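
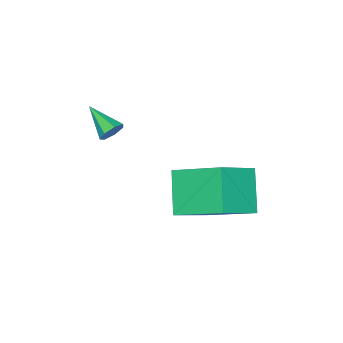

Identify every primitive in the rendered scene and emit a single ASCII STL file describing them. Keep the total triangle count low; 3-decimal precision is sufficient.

solid 
facet normal 0.217 0.888 -0.405
outer loop
vertex 2.174 -1.926 1.042
vertex 2.038 -1.695 1.476
vertex 2.497 -1.869 1.34
endloop
endfacet
facet normal 0.547 -0.701 -0.458
outer loop
vertex 2.174 -1.926 1.042
vertex 2.497 -1.869 1.34
vertex 1.742 -2.905 2.024
endloop
endfacet
facet normal 0.218 0.889 -0.403
outer loop
vertex 2.497 -1.869 1.34
vertex 2.038 -1.695 1.476
vertex 2.474 -1.682 1.74
endloop
endfacet
facet normal 0.854 -0.451 0.260
outer loop
vertex 2.497 -1.869 1.34
vertex 2.474 -1.682 1.74
vertex 1.742 -2.905 2.024
endloop
endfacet
facet normal 0.217 0.890 -0.402
outer loop
vertex 2.474 -1.682 1.74
vertex 2.038 -1.695 1.476
vertex 2.122 -1.505 1.942
endloop
endfacet
facet normal 0.468 -0.075 0.881
outer loop
vertex 2.474 -1.682 1.74
vertex 2.122 -1.505 1.942
vertex 1.742 -2.905 2.024
endloop
endfacet
facet normal 0.217 0.890 -0.402
outer loop
vertex 2.122 -1.505 1.942
vertex 2.038 -1.695 1.476
vertex 1.706 -1.471 1.793
endloop
endfacet
facet normal -0.323 0.143 0.935
outer loop
vertex 2.122 -1.505 1.942
vertex 1.706 -1.471 1.793
vertex 1.742 -2.905 2.024
endloop
endfacet
facet normal 0.216 0.890 -0.402
outer loop
vertex 1.706 -1.471 1.793
vertex 2.038 -1.695 1.476
vertex 1.54 -1.606 1.405
endloop
endfacet
facet normal -0.923 0.038 0.382
outer loop
vertex 1.706 -1.471 1.793
vertex 1.54 -1.606 1.405
vertex 1.742 -2.905 2.024
endloop
endfacet
facet normal 0.216 0.889 -0.403
outer loop
vertex 1.54 -1.606 1.405
vertex 2.038 -1.695 1.476
vertex 1.749 -1.808 1.071
endloop
endfacet
facet normal -0.879 -0.310 -0.363
outer loop
vertex 1.54 -1.606 1.405
vertex 1.749 -1.808 1.071
vertex 1.742 -2.905 2.024
endloop
endfacet
facet normal 0.219 0.888 -0.404
outer loop
vertex 1.749 -1.808 1.071
vertex 2.038 -1.695 1.476
vertex 2.174 -1.926 1.042
endloop
endfacet
facet normal -0.227 -0.638 -0.736
outer loop
vertex 1.749 -1.808 1.071
vertex 2.174 -1.926 1.042
vertex 1.742 -2.905 2.024
endloop
endfacet
facet normal -0.583 -0.462 0.668
outer loop
vertex 0.362 1.678 0.115
vertex -1.162 2.055 -0.954
vertex 0.641 -0.216 -0.95
endloop
endfacet
facet normal 0.802 -0.198 0.563
outer loop
vertex 1.702 0.625 -2.166
vertex 0.362 1.678 0.115
vertex 0.641 -0.216 -0.95
endloop
endfacet
facet normal -0.583 -0.462 0.668
outer loop
vertex 0.641 -0.216 -0.95
vertex -1.162 2.055 -0.954
vertex -0.884 0.162 -2.019
endloop
endfacet
facet normal 0.127 -0.864 -0.487
outer loop
vertex -0.884 0.162 -2.019
vertex 1.702 0.625 -2.166
vertex 0.641 -0.216 -0.95
endloop
endfacet
facet normal -0.127 0.864 0.487
outer loop
vertex 0.362 1.678 0.115
vertex -0.101 2.896 -2.17
vertex -1.162 2.055 -0.954
endloop
endfacet
facet normal 0.802 -0.199 0.563
outer loop
vertex 1.424 2.518 -1.101
vertex 0.362 1.678 0.115
vertex 1.702 0.625 -2.166
endloop
endfacet
facet normal -0.127 0.864 0.486
outer loop
vertex 1.424 2.518 -1.101
vertex -0.101 2.896 -2.17
vertex 0.362 1.678 0.115
endloop
endfacet
facet normal -0.802 0.199 -0.563
outer loop
vertex -1.162 2.055 -0.954
vertex -0.101 2.896 -2.17
vertex -0.884 0.162 -2.019
endloop
endfacet
facet normal 0.127 -0.865 -0.486
outer loop
vertex 0.178 1.002 -3.235
vertex 1.702 0.625 -2.166
vertex -0.884 0.162 -2.019
endloop
endfacet
facet normal -0.802 0.199 -0.563
outer loop
vertex -0.884 0.162 -2.019
vertex -0.101 2.896 -2.17
vertex 0.178 1.002 -3.235
endloop
endfacet
facet normal 0.583 0.462 -0.668
outer loop
vertex 0.178 1.002 -3.235
vertex 1.424 2.518 -1.101
vertex 1.702 0.625 -2.166
endloop
endfacet
facet normal 0.583 0.462 -0.668
outer loop
vertex -0.101 2.896 -2.17
vertex 1.424 2.518 -1.101
vertex 0.178 1.002 -3.235
endloop
endfacet

endsolid


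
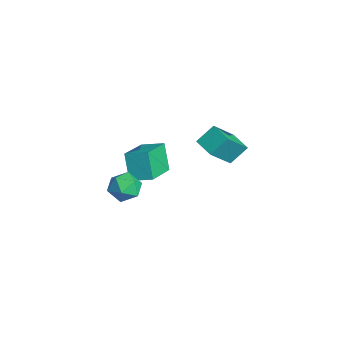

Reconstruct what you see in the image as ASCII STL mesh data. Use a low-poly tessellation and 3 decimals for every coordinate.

solid 
facet normal -0.937 -0.301 0.174
outer loop
vertex 0.012 1.545 3.065
vertex -0.624 2.719 1.672
vertex 0.143 0.686 2.282
endloop
endfacet
facet normal 0.330 -0.608 0.722
outer loop
vertex 1.184 1.021 2.088
vertex 0.012 1.545 3.065
vertex 0.143 0.686 2.282
endloop
endfacet
facet normal -0.937 -0.302 0.174
outer loop
vertex 0.143 0.686 2.282
vertex -0.624 2.719 1.672
vertex -0.493 1.86 0.888
endloop
endfacet
facet normal 0.112 -0.734 -0.669
outer loop
vertex -0.493 1.86 0.888
vertex 1.184 1.021 2.088
vertex 0.143 0.686 2.282
endloop
endfacet
facet normal -0.111 0.734 0.670
outer loop
vertex 0.012 1.545 3.065
vertex 0.417 3.054 1.478
vertex -0.624 2.719 1.672
endloop
endfacet
facet normal 0.330 -0.609 0.722
outer loop
vertex 1.053 1.88 2.872
vertex 0.012 1.545 3.065
vertex 1.184 1.021 2.088
endloop
endfacet
facet normal -0.112 0.734 0.670
outer loop
vertex 1.053 1.88 2.872
vertex 0.417 3.054 1.478
vertex 0.012 1.545 3.065
endloop
endfacet
facet normal -0.330 0.608 -0.722
outer loop
vertex -0.624 2.719 1.672
vertex 0.417 3.054 1.478
vertex -0.493 1.86 0.888
endloop
endfacet
facet normal 0.112 -0.734 -0.670
outer loop
vertex 0.548 2.195 0.695
vertex 1.184 1.021 2.088
vertex -0.493 1.86 0.888
endloop
endfacet
facet normal -0.330 0.608 -0.722
outer loop
vertex -0.493 1.86 0.888
vertex 0.417 3.054 1.478
vertex 0.548 2.195 0.695
endloop
endfacet
facet normal 0.937 0.302 -0.174
outer loop
vertex 0.548 2.195 0.695
vertex 1.053 1.88 2.872
vertex 1.184 1.021 2.088
endloop
endfacet
facet normal 0.937 0.301 -0.174
outer loop
vertex 0.417 3.054 1.478
vertex 1.053 1.88 2.872
vertex 0.548 2.195 0.695
endloop
endfacet
facet normal -0.508 -0.812 -0.288
outer loop
vertex 0.18 -2.678 2.241
vertex -1.294 -1.476 1.449
vertex 0.9 -2.662 0.925
endloop
endfacet
facet normal 0.715 -0.584 0.384
outer loop
vertex 1.474 -1.744 1.251
vertex 0.18 -2.678 2.241
vertex 0.9 -2.662 0.925
endloop
endfacet
facet normal -0.508 -0.812 -0.288
outer loop
vertex 0.9 -2.662 0.925
vertex -1.294 -1.476 1.449
vertex -0.574 -1.46 0.134
endloop
endfacet
facet normal 0.480 0.011 -0.877
outer loop
vertex -0.574 -1.46 0.134
vertex 1.474 -1.744 1.251
vertex 0.9 -2.662 0.925
endloop
endfacet
facet normal -0.480 -0.011 0.877
outer loop
vertex 0.18 -2.678 2.241
vertex -0.72 -0.558 1.775
vertex -1.294 -1.476 1.449
endloop
endfacet
facet normal 0.715 -0.583 0.385
outer loop
vertex 0.754 -1.76 2.566
vertex 0.18 -2.678 2.241
vertex 1.474 -1.744 1.251
endloop
endfacet
facet normal -0.480 -0.011 0.877
outer loop
vertex 0.754 -1.76 2.566
vertex -0.72 -0.558 1.775
vertex 0.18 -2.678 2.241
endloop
endfacet
facet normal -0.715 0.584 -0.384
outer loop
vertex -1.294 -1.476 1.449
vertex -0.72 -0.558 1.775
vertex -0.574 -1.46 0.134
endloop
endfacet
facet normal 0.480 0.010 -0.877
outer loop
vertex 0.0 -0.542 0.459
vertex 1.474 -1.744 1.251
vertex -0.574 -1.46 0.134
endloop
endfacet
facet normal -0.715 0.583 -0.384
outer loop
vertex -0.574 -1.46 0.134
vertex -0.72 -0.558 1.775
vertex 0.0 -0.542 0.459
endloop
endfacet
facet normal 0.508 0.812 0.288
outer loop
vertex 0.0 -0.542 0.459
vertex 0.754 -1.76 2.566
vertex 1.474 -1.744 1.251
endloop
endfacet
facet normal 0.508 0.812 0.288
outer loop
vertex -0.72 -0.558 1.775
vertex 0.754 -1.76 2.566
vertex 0.0 -0.542 0.459
endloop
endfacet
facet normal -0.385 0.786 -0.484
outer loop
vertex 3.506 -3.217 2.154
vertex 2.817 -3.272 2.613
vertex 3.451 -2.802 2.871
endloop
endfacet
facet normal 0.326 0.829 -0.455
outer loop
vertex 3.506 -3.217 2.154
vertex 3.451 -2.802 2.871
vertex 4.157 -3.19 2.67
endloop
endfacet
facet normal 0.596 0.246 -0.764
outer loop
vertex 3.506 -3.217 2.154
vertex 4.157 -3.19 2.67
vertex 3.959 -3.9 2.287
endloop
endfacet
facet normal 0.051 -0.158 -0.986
outer loop
vertex 3.506 -3.217 2.154
vertex 3.959 -3.9 2.287
vertex 3.131 -3.951 2.252
endloop
endfacet
facet normal -0.555 0.175 -0.813
outer loop
vertex 3.506 -3.217 2.154
vertex 3.131 -3.951 2.252
vertex 2.817 -3.272 2.613
endloop
endfacet
facet normal 0.519 0.823 0.233
outer loop
vertex 4.157 -3.19 2.67
vertex 3.451 -2.802 2.871
vertex 3.869 -3.229 3.448
endloop
endfacet
facet normal -0.633 0.752 0.185
outer loop
vertex 3.451 -2.802 2.871
vertex 2.817 -3.272 2.613
vertex 3.041 -3.28 3.413
endloop
endfacet
facet normal -0.908 -0.235 -0.348
outer loop
vertex 2.817 -3.272 2.613
vertex 3.131 -3.951 2.252
vertex 2.843 -3.99 3.03
endloop
endfacet
facet normal 0.074 -0.775 -0.627
outer loop
vertex 3.131 -3.951 2.252
vertex 3.959 -3.9 2.287
vertex 3.549 -4.378 2.829
endloop
endfacet
facet normal 0.956 -0.121 -0.269
outer loop
vertex 3.959 -3.9 2.287
vertex 4.157 -3.19 2.67
vertex 4.183 -3.908 3.087
endloop
endfacet
facet normal -0.051 0.158 0.986
outer loop
vertex 3.494 -3.963 3.546
vertex 3.869 -3.229 3.448
vertex 3.041 -3.28 3.413
endloop
endfacet
facet normal -0.596 -0.246 0.764
outer loop
vertex 3.494 -3.963 3.546
vertex 3.041 -3.28 3.413
vertex 2.843 -3.99 3.03
endloop
endfacet
facet normal -0.326 -0.829 0.455
outer loop
vertex 3.494 -3.963 3.546
vertex 2.843 -3.99 3.03
vertex 3.549 -4.378 2.829
endloop
endfacet
facet normal 0.385 -0.786 0.484
outer loop
vertex 3.494 -3.963 3.546
vertex 3.549 -4.378 2.829
vertex 4.183 -3.908 3.087
endloop
endfacet
facet normal 0.555 -0.175 0.813
outer loop
vertex 3.494 -3.963 3.546
vertex 4.183 -3.908 3.087
vertex 3.869 -3.229 3.448
endloop
endfacet
facet normal -0.074 0.775 0.627
outer loop
vertex 3.041 -3.28 3.413
vertex 3.869 -3.229 3.448
vertex 3.451 -2.802 2.871
endloop
endfacet
facet normal -0.956 0.121 0.269
outer loop
vertex 2.843 -3.99 3.03
vertex 3.041 -3.28 3.413
vertex 2.817 -3.272 2.613
endloop
endfacet
facet normal -0.519 -0.823 -0.233
outer loop
vertex 3.549 -4.378 2.829
vertex 2.843 -3.99 3.03
vertex 3.131 -3.951 2.252
endloop
endfacet
facet normal 0.633 -0.752 -0.185
outer loop
vertex 4.183 -3.908 3.087
vertex 3.549 -4.378 2.829
vertex 3.959 -3.9 2.287
endloop
endfacet
facet normal 0.908 0.235 0.348
outer loop
vertex 3.869 -3.229 3.448
vertex 4.183 -3.908 3.087
vertex 4.157 -3.19 2.67
endloop
endfacet

endsolid


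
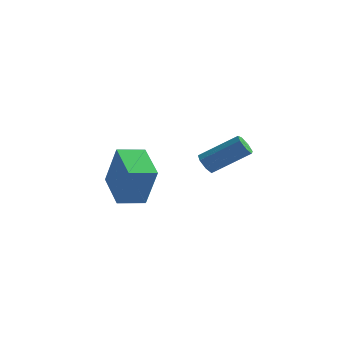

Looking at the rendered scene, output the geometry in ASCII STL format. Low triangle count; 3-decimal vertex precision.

solid 
facet normal -0.755 -0.335 -0.564
outer loop
vertex 1.495 -0.982 -0.578
vertex 1.141 -0.763 -0.234
vertex 1.368 -0.541 -0.67
endloop
endfacet
facet normal 0.596 0.004 -0.803
outer loop
vertex 1.495 -0.982 -0.578
vertex 1.368 -0.541 -0.67
vertex 2.953 -0.335 0.509
endloop
endfacet
facet normal 0.596 0.004 -0.803
outer loop
vertex 2.953 -0.335 0.509
vertex 1.368 -0.541 -0.67
vertex 2.826 0.106 0.417
endloop
endfacet
facet normal 0.755 0.335 0.563
outer loop
vertex 2.953 -0.335 0.509
vertex 2.826 0.106 0.417
vertex 2.599 -0.117 0.854
endloop
endfacet
facet normal -0.755 -0.335 -0.564
outer loop
vertex 1.368 -0.541 -0.67
vertex 1.141 -0.763 -0.234
vertex 1.07 -0.267 -0.434
endloop
endfacet
facet normal 0.160 0.739 -0.655
outer loop
vertex 1.368 -0.541 -0.67
vertex 1.07 -0.267 -0.434
vertex 2.826 0.106 0.417
endloop
endfacet
facet normal 0.160 0.739 -0.655
outer loop
vertex 2.826 0.106 0.417
vertex 1.07 -0.267 -0.434
vertex 2.528 0.38 0.653
endloop
endfacet
facet normal 0.755 0.336 0.563
outer loop
vertex 2.826 0.106 0.417
vertex 2.528 0.38 0.653
vertex 2.599 -0.117 0.854
endloop
endfacet
facet normal -0.756 -0.335 -0.563
outer loop
vertex 1.07 -0.267 -0.434
vertex 1.141 -0.763 -0.234
vertex 0.826 -0.367 -0.047
endloop
endfacet
facet normal -0.397 0.918 -0.013
outer loop
vertex 1.07 -0.267 -0.434
vertex 0.826 -0.367 -0.047
vertex 2.528 0.38 0.653
endloop
endfacet
facet normal -0.397 0.918 -0.014
outer loop
vertex 2.528 0.38 0.653
vertex 0.826 -0.367 -0.047
vertex 2.283 0.28 1.04
endloop
endfacet
facet normal 0.754 0.336 0.564
outer loop
vertex 2.528 0.38 0.653
vertex 2.283 0.28 1.04
vertex 2.599 -0.117 0.854
endloop
endfacet
facet normal -0.756 -0.336 -0.562
outer loop
vertex 0.826 -0.367 -0.047
vertex 1.141 -0.763 -0.234
vertex 0.819 -0.765 0.2
endloop
endfacet
facet normal -0.655 0.407 0.637
outer loop
vertex 0.826 -0.367 -0.047
vertex 0.819 -0.765 0.2
vertex 2.283 0.28 1.04
endloop
endfacet
facet normal -0.655 0.406 0.637
outer loop
vertex 2.283 0.28 1.04
vertex 0.819 -0.765 0.2
vertex 2.276 -0.119 1.287
endloop
endfacet
facet normal 0.754 0.336 0.564
outer loop
vertex 2.283 0.28 1.04
vertex 2.276 -0.119 1.287
vertex 2.599 -0.117 0.854
endloop
endfacet
facet normal -0.756 -0.336 -0.562
outer loop
vertex 0.819 -0.765 0.2
vertex 1.141 -0.763 -0.234
vertex 1.055 -1.162 0.12
endloop
endfacet
facet normal -0.420 -0.413 0.808
outer loop
vertex 0.819 -0.765 0.2
vertex 1.055 -1.162 0.12
vertex 2.276 -0.119 1.287
endloop
endfacet
facet normal -0.420 -0.413 0.808
outer loop
vertex 2.276 -0.119 1.287
vertex 1.055 -1.162 0.12
vertex 2.512 -0.516 1.207
endloop
endfacet
facet normal 0.755 0.335 0.564
outer loop
vertex 2.276 -0.119 1.287
vertex 2.512 -0.516 1.207
vertex 2.599 -0.117 0.854
endloop
endfacet
facet normal -0.755 -0.336 -0.563
outer loop
vertex 1.055 -1.162 0.12
vertex 1.141 -0.763 -0.234
vertex 1.356 -1.259 -0.226
endloop
endfacet
facet normal 0.131 -0.919 0.371
outer loop
vertex 1.055 -1.162 0.12
vertex 1.356 -1.259 -0.226
vertex 2.512 -0.516 1.207
endloop
endfacet
facet normal 0.132 -0.920 0.370
outer loop
vertex 2.512 -0.516 1.207
vertex 1.356 -1.259 -0.226
vertex 2.813 -0.612 0.861
endloop
endfacet
facet normal 0.755 0.334 0.564
outer loop
vertex 2.512 -0.516 1.207
vertex 2.813 -0.612 0.861
vertex 2.599 -0.117 0.854
endloop
endfacet
facet normal -0.755 -0.336 -0.563
outer loop
vertex 1.356 -1.259 -0.226
vertex 1.141 -0.763 -0.234
vertex 1.495 -0.982 -0.578
endloop
endfacet
facet normal 0.584 -0.734 -0.347
outer loop
vertex 1.356 -1.259 -0.226
vertex 1.495 -0.982 -0.578
vertex 2.813 -0.612 0.861
endloop
endfacet
facet normal 0.584 -0.735 -0.346
outer loop
vertex 2.813 -0.612 0.861
vertex 1.495 -0.982 -0.578
vertex 2.953 -0.335 0.509
endloop
endfacet
facet normal 0.755 0.334 0.564
outer loop
vertex 2.813 -0.612 0.861
vertex 2.953 -0.335 0.509
vertex 2.599 -0.117 0.854
endloop
endfacet
facet normal -0.722 -0.674 0.157
outer loop
vertex -2.081 -1.142 -1.16
vertex -3.267 0.26 -0.598
vertex -2.737 -0.902 -3.141
endloop
endfacet
facet normal 0.617 -0.730 -0.293
outer loop
vertex -1.813 -0.04 -3.342
vertex -2.081 -1.142 -1.16
vertex -2.737 -0.902 -3.141
endloop
endfacet
facet normal -0.722 -0.674 0.158
outer loop
vertex -2.737 -0.902 -3.141
vertex -3.267 0.26 -0.598
vertex -3.923 0.499 -2.579
endloop
endfacet
facet normal -0.312 0.114 -0.943
outer loop
vertex -3.923 0.499 -2.579
vertex -1.813 -0.04 -3.342
vertex -2.737 -0.902 -3.141
endloop
endfacet
facet normal 0.312 -0.114 0.943
outer loop
vertex -2.081 -1.142 -1.16
vertex -2.343 1.122 -0.799
vertex -3.267 0.26 -0.598
endloop
endfacet
facet normal 0.618 -0.730 -0.293
outer loop
vertex -1.157 -0.279 -1.361
vertex -2.081 -1.142 -1.16
vertex -1.813 -0.04 -3.342
endloop
endfacet
facet normal 0.312 -0.114 0.943
outer loop
vertex -1.157 -0.279 -1.361
vertex -2.343 1.122 -0.799
vertex -2.081 -1.142 -1.16
endloop
endfacet
facet normal -0.617 0.730 0.293
outer loop
vertex -3.267 0.26 -0.598
vertex -2.343 1.122 -0.799
vertex -3.923 0.499 -2.579
endloop
endfacet
facet normal -0.312 0.114 -0.943
outer loop
vertex -2.999 1.362 -2.78
vertex -1.813 -0.04 -3.342
vertex -3.923 0.499 -2.579
endloop
endfacet
facet normal -0.618 0.730 0.293
outer loop
vertex -3.923 0.499 -2.579
vertex -2.343 1.122 -0.799
vertex -2.999 1.362 -2.78
endloop
endfacet
facet normal 0.722 0.674 -0.158
outer loop
vertex -2.999 1.362 -2.78
vertex -1.157 -0.279 -1.361
vertex -1.813 -0.04 -3.342
endloop
endfacet
facet normal 0.722 0.674 -0.157
outer loop
vertex -2.343 1.122 -0.799
vertex -1.157 -0.279 -1.361
vertex -2.999 1.362 -2.78
endloop
endfacet

endsolid


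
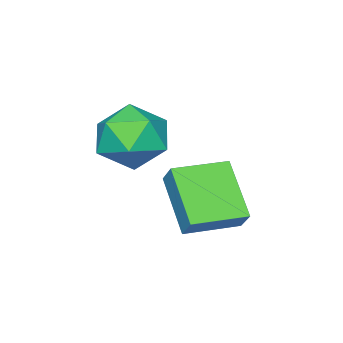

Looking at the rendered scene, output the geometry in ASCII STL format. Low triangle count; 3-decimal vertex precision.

solid 
facet normal -0.842 -0.256 0.475
outer loop
vertex 0.792 0.501 -0.331
vertex 0.875 -0.56 -0.755
vertex 1.364 -0.305 0.249
endloop
endfacet
facet normal -0.491 0.251 0.834
outer loop
vertex 0.792 0.501 -0.331
vertex 1.364 -0.305 0.249
vertex 1.787 0.758 0.178
endloop
endfacet
facet normal -0.416 0.815 0.403
outer loop
vertex 0.792 0.501 -0.331
vertex 1.787 0.758 0.178
vertex 1.56 1.16 -0.871
endloop
endfacet
facet normal -0.720 0.657 -0.223
outer loop
vertex 0.792 0.501 -0.331
vertex 1.56 1.16 -0.871
vertex 0.996 0.345 -1.448
endloop
endfacet
facet normal -0.984 -0.005 -0.179
outer loop
vertex 0.792 0.501 -0.331
vertex 0.996 0.345 -1.448
vertex 0.875 -0.56 -0.755
endloop
endfacet
facet normal 0.159 0.003 0.987
outer loop
vertex 1.787 0.758 0.178
vertex 1.364 -0.305 0.249
vertex 2.484 -0.145 0.068
endloop
endfacet
facet normal -0.409 -0.817 0.407
outer loop
vertex 1.364 -0.305 0.249
vertex 0.875 -0.56 -0.755
vertex 1.92 -0.96 -0.509
endloop
endfacet
facet normal -0.638 -0.413 -0.650
outer loop
vertex 0.875 -0.56 -0.755
vertex 0.996 0.345 -1.448
vertex 1.693 -0.558 -1.558
endloop
endfacet
facet normal -0.211 0.658 -0.723
outer loop
vertex 0.996 0.345 -1.448
vertex 1.56 1.16 -0.871
vertex 2.116 0.505 -1.629
endloop
endfacet
facet normal 0.282 0.915 0.290
outer loop
vertex 1.56 1.16 -0.871
vertex 1.787 0.758 0.178
vertex 2.605 0.76 -0.625
endloop
endfacet
facet normal 0.720 -0.657 0.223
outer loop
vertex 2.688 -0.301 -1.049
vertex 2.484 -0.145 0.068
vertex 1.92 -0.96 -0.509
endloop
endfacet
facet normal 0.416 -0.815 -0.403
outer loop
vertex 2.688 -0.301 -1.049
vertex 1.92 -0.96 -0.509
vertex 1.693 -0.558 -1.558
endloop
endfacet
facet normal 0.491 -0.251 -0.834
outer loop
vertex 2.688 -0.301 -1.049
vertex 1.693 -0.558 -1.558
vertex 2.116 0.505 -1.629
endloop
endfacet
facet normal 0.842 0.256 -0.475
outer loop
vertex 2.688 -0.301 -1.049
vertex 2.116 0.505 -1.629
vertex 2.605 0.76 -0.625
endloop
endfacet
facet normal 0.984 0.005 0.179
outer loop
vertex 2.688 -0.301 -1.049
vertex 2.605 0.76 -0.625
vertex 2.484 -0.145 0.068
endloop
endfacet
facet normal 0.211 -0.658 0.723
outer loop
vertex 1.92 -0.96 -0.509
vertex 2.484 -0.145 0.068
vertex 1.364 -0.305 0.249
endloop
endfacet
facet normal -0.282 -0.915 -0.290
outer loop
vertex 1.693 -0.558 -1.558
vertex 1.92 -0.96 -0.509
vertex 0.875 -0.56 -0.755
endloop
endfacet
facet normal -0.159 -0.003 -0.987
outer loop
vertex 2.116 0.505 -1.629
vertex 1.693 -0.558 -1.558
vertex 0.996 0.345 -1.448
endloop
endfacet
facet normal 0.409 0.817 -0.407
outer loop
vertex 2.605 0.76 -0.625
vertex 2.116 0.505 -1.629
vertex 1.56 1.16 -0.871
endloop
endfacet
facet normal 0.638 0.413 0.650
outer loop
vertex 2.484 -0.145 0.068
vertex 2.605 0.76 -0.625
vertex 1.787 0.758 0.178
endloop
endfacet
facet normal -0.404 -0.675 0.618
outer loop
vertex 1.583 1.301 -1.522
vertex 0.146 2.109 -1.578
vertex 1.34 0.821 -2.205
endloop
endfacet
facet normal 0.871 -0.489 0.034
outer loop
vertex 2.134 2.151 -3.422
vertex 1.583 1.301 -1.522
vertex 1.34 0.821 -2.205
endloop
endfacet
facet normal -0.403 -0.675 0.618
outer loop
vertex 1.34 0.821 -2.205
vertex 0.146 2.109 -1.578
vertex -0.098 1.629 -2.261
endloop
endfacet
facet normal -0.280 -0.552 -0.786
outer loop
vertex -0.098 1.629 -2.261
vertex 2.134 2.151 -3.422
vertex 1.34 0.821 -2.205
endloop
endfacet
facet normal 0.280 0.552 0.786
outer loop
vertex 1.583 1.301 -1.522
vertex 0.94 3.439 -2.795
vertex 0.146 2.109 -1.578
endloop
endfacet
facet normal 0.871 -0.490 0.033
outer loop
vertex 2.378 2.631 -2.739
vertex 1.583 1.301 -1.522
vertex 2.134 2.151 -3.422
endloop
endfacet
facet normal 0.279 0.552 0.786
outer loop
vertex 2.378 2.631 -2.739
vertex 0.94 3.439 -2.795
vertex 1.583 1.301 -1.522
endloop
endfacet
facet normal -0.871 0.490 -0.033
outer loop
vertex 0.146 2.109 -1.578
vertex 0.94 3.439 -2.795
vertex -0.098 1.629 -2.261
endloop
endfacet
facet normal -0.280 -0.552 -0.786
outer loop
vertex 0.697 2.959 -3.478
vertex 2.134 2.151 -3.422
vertex -0.098 1.629 -2.261
endloop
endfacet
facet normal -0.871 0.490 -0.034
outer loop
vertex -0.098 1.629 -2.261
vertex 0.94 3.439 -2.795
vertex 0.697 2.959 -3.478
endloop
endfacet
facet normal 0.403 0.675 -0.618
outer loop
vertex 0.697 2.959 -3.478
vertex 2.378 2.631 -2.739
vertex 2.134 2.151 -3.422
endloop
endfacet
facet normal 0.403 0.675 -0.618
outer loop
vertex 0.94 3.439 -2.795
vertex 2.378 2.631 -2.739
vertex 0.697 2.959 -3.478
endloop
endfacet

endsolid


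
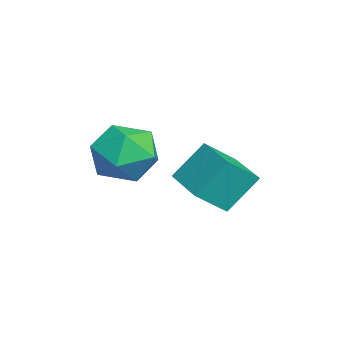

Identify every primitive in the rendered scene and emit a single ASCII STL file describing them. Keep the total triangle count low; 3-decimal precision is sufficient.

solid 
facet normal -0.914 -0.398 0.077
outer loop
vertex 1.752 -0.134 3.773
vertex 1.233 0.881 2.86
vertex 2.083 -1.146 2.46
endloop
endfacet
facet normal 0.355 -0.695 0.625
outer loop
vertex 3.747 -0.421 2.32
vertex 1.752 -0.134 3.773
vertex 2.083 -1.146 2.46
endloop
endfacet
facet normal -0.914 -0.398 0.077
outer loop
vertex 2.083 -1.146 2.46
vertex 1.233 0.881 2.86
vertex 1.564 -0.131 1.547
endloop
endfacet
facet normal 0.196 -0.599 -0.777
outer loop
vertex 1.564 -0.131 1.547
vertex 3.747 -0.421 2.32
vertex 2.083 -1.146 2.46
endloop
endfacet
facet normal -0.196 0.599 0.777
outer loop
vertex 1.752 -0.134 3.773
vertex 2.897 1.606 2.72
vertex 1.233 0.881 2.86
endloop
endfacet
facet normal 0.355 -0.695 0.625
outer loop
vertex 3.416 0.591 3.633
vertex 1.752 -0.134 3.773
vertex 3.747 -0.421 2.32
endloop
endfacet
facet normal -0.196 0.599 0.777
outer loop
vertex 3.416 0.591 3.633
vertex 2.897 1.606 2.72
vertex 1.752 -0.134 3.773
endloop
endfacet
facet normal -0.355 0.695 -0.625
outer loop
vertex 1.233 0.881 2.86
vertex 2.897 1.606 2.72
vertex 1.564 -0.131 1.547
endloop
endfacet
facet normal 0.196 -0.599 -0.777
outer loop
vertex 3.228 0.594 1.407
vertex 3.747 -0.421 2.32
vertex 1.564 -0.131 1.547
endloop
endfacet
facet normal -0.355 0.695 -0.625
outer loop
vertex 1.564 -0.131 1.547
vertex 2.897 1.606 2.72
vertex 3.228 0.594 1.407
endloop
endfacet
facet normal 0.914 0.398 -0.077
outer loop
vertex 3.228 0.594 1.407
vertex 3.416 0.591 3.633
vertex 3.747 -0.421 2.32
endloop
endfacet
facet normal 0.914 0.398 -0.077
outer loop
vertex 2.897 1.606 2.72
vertex 3.416 0.591 3.633
vertex 3.228 0.594 1.407
endloop
endfacet
facet normal -0.715 0.220 0.663
outer loop
vertex 2.11 -2.384 4.029
vertex 2.756 -2.977 4.922
vertex 2.944 -1.757 4.721
endloop
endfacet
facet normal -0.674 0.722 0.158
outer loop
vertex 2.11 -2.384 4.029
vertex 2.944 -1.757 4.721
vertex 2.874 -1.553 3.488
endloop
endfacet
facet normal -0.780 0.409 -0.474
outer loop
vertex 2.11 -2.384 4.029
vertex 2.874 -1.553 3.488
vertex 2.642 -2.647 2.927
endloop
endfacet
facet normal -0.887 -0.289 -0.359
outer loop
vertex 2.11 -2.384 4.029
vertex 2.642 -2.647 2.927
vertex 2.57 -3.528 3.813
endloop
endfacet
facet normal -0.847 -0.405 0.344
outer loop
vertex 2.11 -2.384 4.029
vertex 2.57 -3.528 3.813
vertex 2.756 -2.977 4.922
endloop
endfacet
facet normal -0.012 0.986 0.164
outer loop
vertex 2.874 -1.553 3.488
vertex 2.944 -1.757 4.721
vertex 3.99 -1.632 4.047
endloop
endfacet
facet normal -0.079 0.174 0.982
outer loop
vertex 2.944 -1.757 4.721
vertex 2.756 -2.977 4.922
vertex 3.918 -2.513 4.933
endloop
endfacet
facet normal -0.292 -0.836 0.464
outer loop
vertex 2.756 -2.977 4.922
vertex 2.57 -3.528 3.813
vertex 3.686 -3.607 4.372
endloop
endfacet
facet normal -0.356 -0.648 -0.673
outer loop
vertex 2.57 -3.528 3.813
vertex 2.642 -2.647 2.927
vertex 3.616 -3.403 3.139
endloop
endfacet
facet normal -0.183 0.479 -0.858
outer loop
vertex 2.642 -2.647 2.927
vertex 2.874 -1.553 3.488
vertex 3.804 -2.183 2.938
endloop
endfacet
facet normal 0.887 0.289 0.359
outer loop
vertex 4.45 -2.776 3.831
vertex 3.99 -1.632 4.047
vertex 3.918 -2.513 4.933
endloop
endfacet
facet normal 0.780 -0.409 0.474
outer loop
vertex 4.45 -2.776 3.831
vertex 3.918 -2.513 4.933
vertex 3.686 -3.607 4.372
endloop
endfacet
facet normal 0.674 -0.722 -0.158
outer loop
vertex 4.45 -2.776 3.831
vertex 3.686 -3.607 4.372
vertex 3.616 -3.403 3.139
endloop
endfacet
facet normal 0.715 -0.220 -0.663
outer loop
vertex 4.45 -2.776 3.831
vertex 3.616 -3.403 3.139
vertex 3.804 -2.183 2.938
endloop
endfacet
facet normal 0.847 0.405 -0.344
outer loop
vertex 4.45 -2.776 3.831
vertex 3.804 -2.183 2.938
vertex 3.99 -1.632 4.047
endloop
endfacet
facet normal 0.356 0.648 0.673
outer loop
vertex 3.918 -2.513 4.933
vertex 3.99 -1.632 4.047
vertex 2.944 -1.757 4.721
endloop
endfacet
facet normal 0.183 -0.479 0.858
outer loop
vertex 3.686 -3.607 4.372
vertex 3.918 -2.513 4.933
vertex 2.756 -2.977 4.922
endloop
endfacet
facet normal 0.012 -0.986 -0.164
outer loop
vertex 3.616 -3.403 3.139
vertex 3.686 -3.607 4.372
vertex 2.57 -3.528 3.813
endloop
endfacet
facet normal 0.079 -0.174 -0.982
outer loop
vertex 3.804 -2.183 2.938
vertex 3.616 -3.403 3.139
vertex 2.642 -2.647 2.927
endloop
endfacet
facet normal 0.292 0.836 -0.464
outer loop
vertex 3.99 -1.632 4.047
vertex 3.804 -2.183 2.938
vertex 2.874 -1.553 3.488
endloop
endfacet

endsolid


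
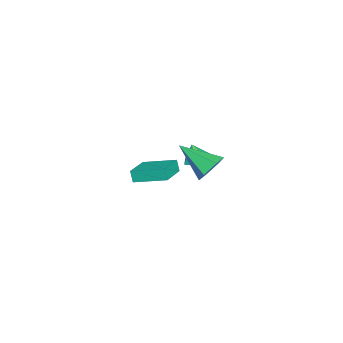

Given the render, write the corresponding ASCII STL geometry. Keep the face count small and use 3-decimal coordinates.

solid 
facet normal 0.241 0.818 -0.522
outer loop
vertex 4.315 0.656 1.864
vertex 3.393 0.846 1.737
vertex 3.85 1.195 2.494
endloop
endfacet
facet normal 0.701 -0.197 0.686
outer loop
vertex 4.315 0.656 1.864
vertex 3.85 1.195 2.494
vertex 2.867 -0.946 2.883
endloop
endfacet
facet normal 0.240 0.819 -0.522
outer loop
vertex 3.85 1.195 2.494
vertex 3.393 0.846 1.737
vertex 2.928 1.384 2.367
endloop
endfacet
facet normal -0.089 0.218 0.972
outer loop
vertex 3.85 1.195 2.494
vertex 2.928 1.384 2.367
vertex 2.867 -0.946 2.883
endloop
endfacet
facet normal 0.239 0.818 -0.522
outer loop
vertex 2.928 1.384 2.367
vertex 3.393 0.846 1.737
vertex 2.471 1.035 1.611
endloop
endfacet
facet normal -0.874 0.127 0.470
outer loop
vertex 2.928 1.384 2.367
vertex 2.471 1.035 1.611
vertex 2.867 -0.946 2.883
endloop
endfacet
facet normal 0.239 0.818 -0.523
outer loop
vertex 2.471 1.035 1.611
vertex 3.393 0.846 1.737
vertex 2.936 0.496 0.981
endloop
endfacet
facet normal -0.869 -0.378 -0.318
outer loop
vertex 2.471 1.035 1.611
vertex 2.936 0.496 0.981
vertex 2.867 -0.946 2.883
endloop
endfacet
facet normal 0.240 0.818 -0.523
outer loop
vertex 2.936 0.496 0.981
vertex 3.393 0.846 1.737
vertex 3.858 0.307 1.108
endloop
endfacet
facet normal -0.079 -0.793 -0.604
outer loop
vertex 2.936 0.496 0.981
vertex 3.858 0.307 1.108
vertex 2.867 -0.946 2.883
endloop
endfacet
facet normal 0.241 0.818 -0.523
outer loop
vertex 3.858 0.307 1.108
vertex 3.393 0.846 1.737
vertex 4.315 0.656 1.864
endloop
endfacet
facet normal 0.705 -0.702 -0.102
outer loop
vertex 3.858 0.307 1.108
vertex 4.315 0.656 1.864
vertex 2.867 -0.946 2.883
endloop
endfacet
facet normal 0.041 0.296 -0.954
outer loop
vertex 0.307 -1.243 -0.303
vertex -0.226 -0.655 -0.144
vertex 0.568 -0.514 -0.066
endloop
endfacet
facet normal 0.779 -0.428 0.459
outer loop
vertex 0.307 -1.243 -0.303
vertex 0.568 -0.514 -0.066
vertex -0.274 -0.985 0.924
endloop
endfacet
facet normal 0.041 0.295 -0.955
outer loop
vertex 0.568 -0.514 -0.066
vertex -0.226 -0.655 -0.144
vertex 0.035 0.075 0.093
endloop
endfacet
facet normal 0.615 0.368 0.698
outer loop
vertex 0.568 -0.514 -0.066
vertex 0.035 0.075 0.093
vertex -0.274 -0.985 0.924
endloop
endfacet
facet normal 0.043 0.295 -0.955
outer loop
vertex 0.035 0.075 0.093
vertex -0.226 -0.655 -0.144
vertex -0.759 -0.066 0.014
endloop
endfacet
facet normal -0.188 0.639 0.746
outer loop
vertex 0.035 0.075 0.093
vertex -0.759 -0.066 0.014
vertex -0.274 -0.985 0.924
endloop
endfacet
facet normal 0.043 0.295 -0.955
outer loop
vertex -0.759 -0.066 0.014
vertex -0.226 -0.655 -0.144
vertex -1.02 -0.795 -0.223
endloop
endfacet
facet normal -0.824 0.115 0.555
outer loop
vertex -0.759 -0.066 0.014
vertex -1.02 -0.795 -0.223
vertex -0.274 -0.985 0.924
endloop
endfacet
facet normal 0.043 0.296 -0.954
outer loop
vertex -1.02 -0.795 -0.223
vertex -0.226 -0.655 -0.144
vertex -0.487 -1.384 -0.382
endloop
endfacet
facet normal -0.659 -0.682 0.316
outer loop
vertex -1.02 -0.795 -0.223
vertex -0.487 -1.384 -0.382
vertex -0.274 -0.985 0.924
endloop
endfacet
facet normal 0.042 0.296 -0.954
outer loop
vertex -0.487 -1.384 -0.382
vertex -0.226 -0.655 -0.144
vertex 0.307 -1.243 -0.303
endloop
endfacet
facet normal 0.143 -0.953 0.268
outer loop
vertex -0.487 -1.384 -0.382
vertex 0.307 -1.243 -0.303
vertex -0.274 -0.985 0.924
endloop
endfacet
facet normal -0.964 0.125 -0.235
outer loop
vertex -4.553 -4.727 -3.829
vertex -4.435 -2.75 -3.265
vertex -4.345 -4.527 -4.575
endloop
endfacet
facet normal -0.057 -0.960 -0.273
outer loop
vertex -2.465 -4.77 -4.115
vertex -4.553 -4.727 -3.829
vertex -4.345 -4.527 -4.575
endloop
endfacet
facet normal -0.964 0.126 -0.236
outer loop
vertex -4.345 -4.527 -4.575
vertex -4.435 -2.75 -3.265
vertex -4.226 -2.549 -4.01
endloop
endfacet
facet normal 0.261 0.251 -0.932
outer loop
vertex -4.226 -2.549 -4.01
vertex -2.465 -4.77 -4.115
vertex -4.345 -4.527 -4.575
endloop
endfacet
facet normal -0.261 -0.250 0.932
outer loop
vertex -4.553 -4.727 -3.829
vertex -2.555 -2.993 -2.805
vertex -4.435 -2.75 -3.265
endloop
endfacet
facet normal -0.057 -0.960 -0.275
outer loop
vertex -2.674 -4.971 -3.37
vertex -4.553 -4.727 -3.829
vertex -2.465 -4.77 -4.115
endloop
endfacet
facet normal -0.260 -0.251 0.932
outer loop
vertex -2.674 -4.971 -3.37
vertex -2.555 -2.993 -2.805
vertex -4.553 -4.727 -3.829
endloop
endfacet
facet normal 0.057 0.960 0.275
outer loop
vertex -4.435 -2.75 -3.265
vertex -2.555 -2.993 -2.805
vertex -4.226 -2.549 -4.01
endloop
endfacet
facet normal 0.260 0.250 -0.932
outer loop
vertex -2.347 -2.793 -3.551
vertex -2.465 -4.77 -4.115
vertex -4.226 -2.549 -4.01
endloop
endfacet
facet normal 0.058 0.960 0.274
outer loop
vertex -4.226 -2.549 -4.01
vertex -2.555 -2.993 -2.805
vertex -2.347 -2.793 -3.551
endloop
endfacet
facet normal 0.964 -0.125 0.237
outer loop
vertex -2.347 -2.793 -3.551
vertex -2.674 -4.971 -3.37
vertex -2.465 -4.77 -4.115
endloop
endfacet
facet normal 0.964 -0.125 0.235
outer loop
vertex -2.555 -2.993 -2.805
vertex -2.674 -4.971 -3.37
vertex -2.347 -2.793 -3.551
endloop
endfacet

endsolid


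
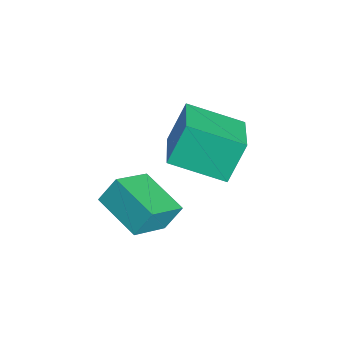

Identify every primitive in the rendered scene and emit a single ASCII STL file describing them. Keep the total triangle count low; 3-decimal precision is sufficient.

solid 
facet normal -0.490 0.682 -0.542
outer loop
vertex 0.587 -0.917 -0.058
vertex 2.079 -0.155 -0.448
vertex 0.672 -1.499 -0.867
endloop
endfacet
facet normal -0.867 -0.443 0.227
outer loop
vertex 1.481 -2.625 0.028
vertex 0.587 -0.917 -0.058
vertex 0.672 -1.499 -0.867
endloop
endfacet
facet normal -0.490 0.682 -0.542
outer loop
vertex 0.672 -1.499 -0.867
vertex 2.079 -0.155 -0.448
vertex 2.164 -0.737 -1.257
endloop
endfacet
facet normal 0.086 -0.582 -0.809
outer loop
vertex 2.164 -0.737 -1.257
vertex 1.481 -2.625 0.028
vertex 0.672 -1.499 -0.867
endloop
endfacet
facet normal -0.086 0.582 0.809
outer loop
vertex 0.587 -0.917 -0.058
vertex 2.888 -1.281 0.447
vertex 2.079 -0.155 -0.448
endloop
endfacet
facet normal -0.867 -0.443 0.227
outer loop
vertex 1.396 -2.043 0.837
vertex 0.587 -0.917 -0.058
vertex 1.481 -2.625 0.028
endloop
endfacet
facet normal -0.086 0.582 0.809
outer loop
vertex 1.396 -2.043 0.837
vertex 2.888 -1.281 0.447
vertex 0.587 -0.917 -0.058
endloop
endfacet
facet normal 0.867 0.443 -0.227
outer loop
vertex 2.079 -0.155 -0.448
vertex 2.888 -1.281 0.447
vertex 2.164 -0.737 -1.257
endloop
endfacet
facet normal 0.086 -0.582 -0.809
outer loop
vertex 2.973 -1.863 -0.362
vertex 1.481 -2.625 0.028
vertex 2.164 -0.737 -1.257
endloop
endfacet
facet normal 0.867 0.443 -0.227
outer loop
vertex 2.164 -0.737 -1.257
vertex 2.888 -1.281 0.447
vertex 2.973 -1.863 -0.362
endloop
endfacet
facet normal 0.490 -0.682 0.542
outer loop
vertex 2.973 -1.863 -0.362
vertex 1.396 -2.043 0.837
vertex 1.481 -2.625 0.028
endloop
endfacet
facet normal 0.490 -0.682 0.542
outer loop
vertex 2.888 -1.281 0.447
vertex 1.396 -2.043 0.837
vertex 2.973 -1.863 -0.362
endloop
endfacet
facet normal -0.901 0.226 -0.369
outer loop
vertex -1.141 0.758 1.406
vertex -0.423 2.478 0.708
vertex -0.767 0.057 0.063
endloop
endfacet
facet normal -0.361 -0.864 0.351
outer loop
vertex 0.963 -0.378 0.772
vertex -1.141 0.758 1.406
vertex -0.767 0.057 0.063
endloop
endfacet
facet normal -0.902 0.226 -0.369
outer loop
vertex -0.767 0.057 0.063
vertex -0.423 2.478 0.708
vertex -0.05 1.777 -0.635
endloop
endfacet
facet normal 0.240 -0.449 -0.861
outer loop
vertex -0.05 1.777 -0.635
vertex 0.963 -0.378 0.772
vertex -0.767 0.057 0.063
endloop
endfacet
facet normal -0.240 0.449 0.861
outer loop
vertex -1.141 0.758 1.406
vertex 1.307 2.043 1.417
vertex -0.423 2.478 0.708
endloop
endfacet
facet normal -0.361 -0.864 0.351
outer loop
vertex 0.59 0.323 2.115
vertex -1.141 0.758 1.406
vertex 0.963 -0.378 0.772
endloop
endfacet
facet normal -0.240 0.449 0.861
outer loop
vertex 0.59 0.323 2.115
vertex 1.307 2.043 1.417
vertex -1.141 0.758 1.406
endloop
endfacet
facet normal 0.361 0.864 -0.351
outer loop
vertex -0.423 2.478 0.708
vertex 1.307 2.043 1.417
vertex -0.05 1.777 -0.635
endloop
endfacet
facet normal 0.240 -0.449 -0.861
outer loop
vertex 1.681 1.342 0.074
vertex 0.963 -0.378 0.772
vertex -0.05 1.777 -0.635
endloop
endfacet
facet normal 0.361 0.864 -0.351
outer loop
vertex -0.05 1.777 -0.635
vertex 1.307 2.043 1.417
vertex 1.681 1.342 0.074
endloop
endfacet
facet normal 0.901 -0.227 0.369
outer loop
vertex 1.681 1.342 0.074
vertex 0.59 0.323 2.115
vertex 0.963 -0.378 0.772
endloop
endfacet
facet normal 0.902 -0.226 0.369
outer loop
vertex 1.307 2.043 1.417
vertex 0.59 0.323 2.115
vertex 1.681 1.342 0.074
endloop
endfacet

endsolid


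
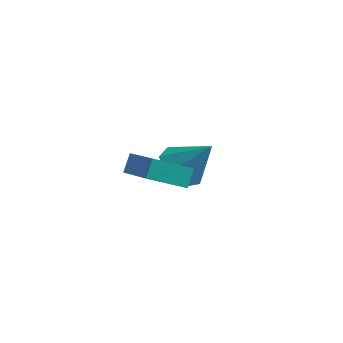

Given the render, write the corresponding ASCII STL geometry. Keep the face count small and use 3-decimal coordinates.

solid 
facet normal -0.624 -0.143 -0.768
outer loop
vertex 1.566 3.466 -3.774
vertex 0.714 3.583 -3.104
vertex 1.24 4.348 -3.674
endloop
endfacet
facet normal 0.909 0.360 -0.210
outer loop
vertex 1.566 3.466 -3.774
vertex 1.24 4.348 -3.674
vertex 1.906 3.857 -1.636
endloop
endfacet
facet normal -0.624 -0.144 -0.768
outer loop
vertex 1.24 4.348 -3.674
vertex 0.714 3.583 -3.104
vertex 0.518 4.654 -3.145
endloop
endfacet
facet normal 0.435 0.898 0.074
outer loop
vertex 1.24 4.348 -3.674
vertex 0.518 4.654 -3.145
vertex 1.906 3.857 -1.636
endloop
endfacet
facet normal -0.624 -0.144 -0.768
outer loop
vertex 0.518 4.654 -3.145
vertex 0.714 3.583 -3.104
vertex -0.056 4.153 -2.585
endloop
endfacet
facet normal -0.152 0.809 0.568
outer loop
vertex 0.518 4.654 -3.145
vertex -0.056 4.153 -2.585
vertex 1.906 3.857 -1.636
endloop
endfacet
facet normal -0.624 -0.144 -0.768
outer loop
vertex -0.056 4.153 -2.585
vertex 0.714 3.583 -3.104
vertex -0.05 3.222 -2.415
endloop
endfacet
facet normal -0.410 0.161 0.898
outer loop
vertex -0.056 4.153 -2.585
vertex -0.05 3.222 -2.415
vertex 1.906 3.857 -1.636
endloop
endfacet
facet normal -0.624 -0.144 -0.768
outer loop
vertex -0.05 3.222 -2.415
vertex 0.714 3.583 -3.104
vertex 0.531 2.563 -2.764
endloop
endfacet
facet normal -0.144 -0.559 0.817
outer loop
vertex -0.05 3.222 -2.415
vertex 0.531 2.563 -2.764
vertex 1.906 3.857 -1.636
endloop
endfacet
facet normal -0.624 -0.144 -0.768
outer loop
vertex 0.531 2.563 -2.764
vertex 0.714 3.583 -3.104
vertex 1.251 2.672 -3.369
endloop
endfacet
facet normal 0.445 -0.809 0.384
outer loop
vertex 0.531 2.563 -2.764
vertex 1.251 2.672 -3.369
vertex 1.906 3.857 -1.636
endloop
endfacet
facet normal -0.624 -0.144 -0.768
outer loop
vertex 1.251 2.672 -3.369
vertex 0.714 3.583 -3.104
vertex 1.566 3.466 -3.774
endloop
endfacet
facet normal 0.914 -0.399 -0.072
outer loop
vertex 1.251 2.672 -3.369
vertex 1.566 3.466 -3.774
vertex 1.906 3.857 -1.636
endloop
endfacet
facet normal -0.651 0.552 -0.521
outer loop
vertex 0.066 -0.448 -0.275
vertex 0.078 0.156 0.351
vertex 1.356 0.336 -1.056
endloop
endfacet
facet normal -0.013 -0.695 -0.719
outer loop
vertex 2.762 -0.856 0.069
vertex 0.066 -0.448 -0.275
vertex 1.356 0.336 -1.056
endloop
endfacet
facet normal -0.651 0.551 -0.521
outer loop
vertex 1.356 0.336 -1.056
vertex 0.078 0.156 0.351
vertex 1.367 0.94 -0.431
endloop
endfacet
facet normal 0.759 0.462 -0.459
outer loop
vertex 1.367 0.94 -0.431
vertex 2.762 -0.856 0.069
vertex 1.356 0.336 -1.056
endloop
endfacet
facet normal -0.759 -0.461 0.460
outer loop
vertex 0.066 -0.448 -0.275
vertex 1.484 -1.036 1.476
vertex 0.078 0.156 0.351
endloop
endfacet
facet normal -0.013 -0.695 -0.719
outer loop
vertex 1.473 -1.64 0.851
vertex 0.066 -0.448 -0.275
vertex 2.762 -0.856 0.069
endloop
endfacet
facet normal -0.759 -0.462 0.459
outer loop
vertex 1.473 -1.64 0.851
vertex 1.484 -1.036 1.476
vertex 0.066 -0.448 -0.275
endloop
endfacet
facet normal 0.014 0.695 0.719
outer loop
vertex 0.078 0.156 0.351
vertex 1.484 -1.036 1.476
vertex 1.367 0.94 -0.431
endloop
endfacet
facet normal 0.759 0.461 -0.460
outer loop
vertex 2.774 -0.252 0.695
vertex 2.762 -0.856 0.069
vertex 1.367 0.94 -0.431
endloop
endfacet
facet normal 0.013 0.695 0.719
outer loop
vertex 1.367 0.94 -0.431
vertex 1.484 -1.036 1.476
vertex 2.774 -0.252 0.695
endloop
endfacet
facet normal 0.651 -0.552 0.520
outer loop
vertex 2.774 -0.252 0.695
vertex 1.473 -1.64 0.851
vertex 2.762 -0.856 0.069
endloop
endfacet
facet normal 0.651 -0.552 0.522
outer loop
vertex 1.484 -1.036 1.476
vertex 1.473 -1.64 0.851
vertex 2.774 -0.252 0.695
endloop
endfacet

endsolid


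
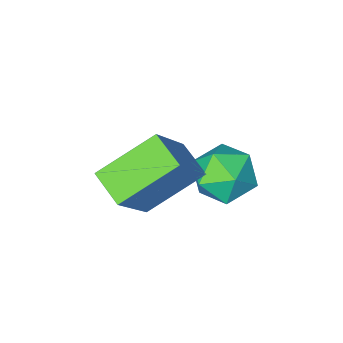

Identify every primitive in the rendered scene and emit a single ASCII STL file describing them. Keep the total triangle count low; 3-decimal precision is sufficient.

solid 
facet normal -0.028 0.999 -0.024
outer loop
vertex -2.49 4.546 -3.507
vertex -3.349 4.528 -3.261
vertex -2.707 4.561 -2.64
endloop
endfacet
facet normal 0.626 0.767 0.143
outer loop
vertex -2.49 4.546 -3.507
vertex -2.707 4.561 -2.64
vertex -2.025 4.057 -2.921
endloop
endfacet
facet normal 0.854 0.348 -0.387
outer loop
vertex -2.49 4.546 -3.507
vertex -2.025 4.057 -2.921
vertex -2.245 3.713 -3.716
endloop
endfacet
facet normal 0.341 0.322 -0.883
outer loop
vertex -2.49 4.546 -3.507
vertex -2.245 3.713 -3.716
vertex -3.064 4.004 -3.926
endloop
endfacet
facet normal -0.204 0.725 -0.658
outer loop
vertex -2.49 4.546 -3.507
vertex -3.064 4.004 -3.926
vertex -3.349 4.528 -3.261
endloop
endfacet
facet normal 0.573 0.367 0.733
outer loop
vertex -2.025 4.057 -2.921
vertex -2.707 4.561 -2.64
vertex -2.596 3.736 -2.314
endloop
endfacet
facet normal -0.485 0.743 0.462
outer loop
vertex -2.707 4.561 -2.64
vertex -3.349 4.528 -3.261
vertex -3.415 4.027 -2.524
endloop
endfacet
facet normal -0.769 0.299 -0.565
outer loop
vertex -3.349 4.528 -3.261
vertex -3.064 4.004 -3.926
vertex -3.635 3.683 -3.319
endloop
endfacet
facet normal 0.113 -0.352 -0.929
outer loop
vertex -3.064 4.004 -3.926
vertex -2.245 3.713 -3.716
vertex -2.953 3.179 -3.6
endloop
endfacet
facet normal 0.942 -0.310 -0.127
outer loop
vertex -2.245 3.713 -3.716
vertex -2.025 4.057 -2.921
vertex -2.311 3.212 -2.979
endloop
endfacet
facet normal -0.341 -0.322 0.883
outer loop
vertex -3.17 3.194 -2.733
vertex -2.596 3.736 -2.314
vertex -3.415 4.027 -2.524
endloop
endfacet
facet normal -0.854 -0.348 0.387
outer loop
vertex -3.17 3.194 -2.733
vertex -3.415 4.027 -2.524
vertex -3.635 3.683 -3.319
endloop
endfacet
facet normal -0.626 -0.767 -0.143
outer loop
vertex -3.17 3.194 -2.733
vertex -3.635 3.683 -3.319
vertex -2.953 3.179 -3.6
endloop
endfacet
facet normal 0.028 -0.999 0.024
outer loop
vertex -3.17 3.194 -2.733
vertex -2.953 3.179 -3.6
vertex -2.311 3.212 -2.979
endloop
endfacet
facet normal 0.204 -0.725 0.658
outer loop
vertex -3.17 3.194 -2.733
vertex -2.311 3.212 -2.979
vertex -2.596 3.736 -2.314
endloop
endfacet
facet normal -0.113 0.352 0.929
outer loop
vertex -3.415 4.027 -2.524
vertex -2.596 3.736 -2.314
vertex -2.707 4.561 -2.64
endloop
endfacet
facet normal -0.942 0.310 0.127
outer loop
vertex -3.635 3.683 -3.319
vertex -3.415 4.027 -2.524
vertex -3.349 4.528 -3.261
endloop
endfacet
facet normal -0.573 -0.367 -0.733
outer loop
vertex -2.953 3.179 -3.6
vertex -3.635 3.683 -3.319
vertex -3.064 4.004 -3.926
endloop
endfacet
facet normal 0.485 -0.743 -0.462
outer loop
vertex -2.311 3.212 -2.979
vertex -2.953 3.179 -3.6
vertex -2.245 3.713 -3.716
endloop
endfacet
facet normal 0.769 -0.299 0.565
outer loop
vertex -2.596 3.736 -2.314
vertex -2.311 3.212 -2.979
vertex -2.025 4.057 -2.921
endloop
endfacet
facet normal -0.536 -0.317 -0.783
outer loop
vertex -0.837 2.597 -3.574
vertex -2.327 2.818 -2.643
vertex -0.907 3.556 -3.914
endloop
endfacet
facet normal 0.841 -0.125 -0.526
outer loop
vertex 0.187 4.202 -2.317
vertex -0.837 2.597 -3.574
vertex -0.907 3.556 -3.914
endloop
endfacet
facet normal -0.536 -0.316 -0.783
outer loop
vertex -0.907 3.556 -3.914
vertex -2.327 2.818 -2.643
vertex -2.396 3.778 -2.983
endloop
endfacet
facet normal -0.068 0.940 -0.334
outer loop
vertex -2.396 3.778 -2.983
vertex 0.187 4.202 -2.317
vertex -0.907 3.556 -3.914
endloop
endfacet
facet normal 0.069 -0.940 0.333
outer loop
vertex -0.837 2.597 -3.574
vertex -1.233 3.464 -1.046
vertex -2.327 2.818 -2.643
endloop
endfacet
facet normal 0.842 -0.126 -0.525
outer loop
vertex 0.256 3.242 -1.977
vertex -0.837 2.597 -3.574
vertex 0.187 4.202 -2.317
endloop
endfacet
facet normal 0.068 -0.940 0.333
outer loop
vertex 0.256 3.242 -1.977
vertex -1.233 3.464 -1.046
vertex -0.837 2.597 -3.574
endloop
endfacet
facet normal -0.841 0.126 0.526
outer loop
vertex -2.327 2.818 -2.643
vertex -1.233 3.464 -1.046
vertex -2.396 3.778 -2.983
endloop
endfacet
facet normal -0.069 0.940 -0.333
outer loop
vertex -1.303 4.423 -1.386
vertex 0.187 4.202 -2.317
vertex -2.396 3.778 -2.983
endloop
endfacet
facet normal -0.842 0.125 0.526
outer loop
vertex -2.396 3.778 -2.983
vertex -1.233 3.464 -1.046
vertex -1.303 4.423 -1.386
endloop
endfacet
facet normal 0.536 0.316 0.783
outer loop
vertex -1.303 4.423 -1.386
vertex 0.256 3.242 -1.977
vertex 0.187 4.202 -2.317
endloop
endfacet
facet normal 0.536 0.317 0.782
outer loop
vertex -1.233 3.464 -1.046
vertex 0.256 3.242 -1.977
vertex -1.303 4.423 -1.386
endloop
endfacet

endsolid


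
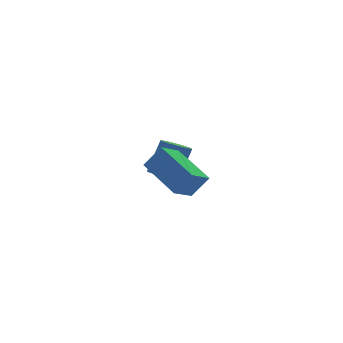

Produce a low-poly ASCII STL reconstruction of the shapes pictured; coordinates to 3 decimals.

solid 
facet normal -0.464 -0.179 -0.868
outer loop
vertex -1.655 1.055 -3.669
vertex -2.178 0.642 -3.304
vertex -2.108 1.375 -3.493
endloop
endfacet
facet normal 0.423 0.816 -0.395
outer loop
vertex -1.655 1.055 -3.669
vertex -2.108 1.375 -3.493
vertex -0.839 1.372 -2.142
endloop
endfacet
facet normal 0.422 0.816 -0.394
outer loop
vertex -0.839 1.372 -2.142
vertex -2.108 1.375 -3.493
vertex -1.292 1.691 -1.966
endloop
endfacet
facet normal 0.464 0.180 0.867
outer loop
vertex -0.839 1.372 -2.142
vertex -1.292 1.691 -1.966
vertex -1.362 0.958 -1.776
endloop
endfacet
facet normal -0.464 -0.179 -0.867
outer loop
vertex -2.108 1.375 -3.493
vertex -2.178 0.642 -3.304
vertex -2.602 1.265 -3.206
endloop
endfacet
facet normal -0.253 0.965 -0.065
outer loop
vertex -2.108 1.375 -3.493
vertex -2.602 1.265 -3.206
vertex -1.292 1.691 -1.966
endloop
endfacet
facet normal -0.253 0.965 -0.065
outer loop
vertex -1.292 1.691 -1.966
vertex -2.602 1.265 -3.206
vertex -1.786 1.581 -1.679
endloop
endfacet
facet normal 0.464 0.181 0.867
outer loop
vertex -1.292 1.691 -1.966
vertex -1.786 1.581 -1.679
vertex -1.362 0.958 -1.776
endloop
endfacet
facet normal -0.464 -0.180 -0.867
outer loop
vertex -2.602 1.265 -3.206
vertex -2.178 0.642 -3.304
vertex -2.848 0.79 -2.976
endloop
endfacet
facet normal -0.779 0.550 0.302
outer loop
vertex -2.602 1.265 -3.206
vertex -2.848 0.79 -2.976
vertex -1.786 1.581 -1.679
endloop
endfacet
facet normal -0.779 0.550 0.302
outer loop
vertex -1.786 1.581 -1.679
vertex -2.848 0.79 -2.976
vertex -2.032 1.106 -1.449
endloop
endfacet
facet normal 0.463 0.180 0.868
outer loop
vertex -1.786 1.581 -1.679
vertex -2.032 1.106 -1.449
vertex -1.362 0.958 -1.776
endloop
endfacet
facet normal -0.464 -0.180 -0.867
outer loop
vertex -2.848 0.79 -2.976
vertex -2.178 0.642 -3.304
vertex -2.701 0.228 -2.938
endloop
endfacet
facet normal -0.849 -0.189 0.493
outer loop
vertex -2.848 0.79 -2.976
vertex -2.701 0.228 -2.938
vertex -2.032 1.106 -1.449
endloop
endfacet
facet normal -0.849 -0.189 0.493
outer loop
vertex -2.032 1.106 -1.449
vertex -2.701 0.228 -2.938
vertex -1.885 0.545 -1.411
endloop
endfacet
facet normal 0.463 0.180 0.868
outer loop
vertex -2.032 1.106 -1.449
vertex -1.885 0.545 -1.411
vertex -1.362 0.958 -1.776
endloop
endfacet
facet normal -0.464 -0.180 -0.867
outer loop
vertex -2.701 0.228 -2.938
vertex -2.178 0.642 -3.304
vertex -2.248 -0.091 -3.114
endloop
endfacet
facet normal -0.422 -0.816 0.395
outer loop
vertex -2.701 0.228 -2.938
vertex -2.248 -0.091 -3.114
vertex -1.885 0.545 -1.411
endloop
endfacet
facet normal -0.423 -0.816 0.395
outer loop
vertex -1.885 0.545 -1.411
vertex -2.248 -0.091 -3.114
vertex -1.432 0.225 -1.587
endloop
endfacet
facet normal 0.464 0.179 0.868
outer loop
vertex -1.885 0.545 -1.411
vertex -1.432 0.225 -1.587
vertex -1.362 0.958 -1.776
endloop
endfacet
facet normal -0.464 -0.181 -0.867
outer loop
vertex -2.248 -0.091 -3.114
vertex -2.178 0.642 -3.304
vertex -1.754 0.019 -3.401
endloop
endfacet
facet normal 0.253 -0.965 0.065
outer loop
vertex -2.248 -0.091 -3.114
vertex -1.754 0.019 -3.401
vertex -1.432 0.225 -1.587
endloop
endfacet
facet normal 0.253 -0.965 0.065
outer loop
vertex -1.432 0.225 -1.587
vertex -1.754 0.019 -3.401
vertex -0.938 0.335 -1.874
endloop
endfacet
facet normal 0.464 0.179 0.867
outer loop
vertex -1.432 0.225 -1.587
vertex -0.938 0.335 -1.874
vertex -1.362 0.958 -1.776
endloop
endfacet
facet normal -0.463 -0.180 -0.868
outer loop
vertex -1.754 0.019 -3.401
vertex -2.178 0.642 -3.304
vertex -1.508 0.494 -3.631
endloop
endfacet
facet normal 0.779 -0.550 -0.302
outer loop
vertex -1.754 0.019 -3.401
vertex -1.508 0.494 -3.631
vertex -0.938 0.335 -1.874
endloop
endfacet
facet normal 0.779 -0.550 -0.302
outer loop
vertex -0.938 0.335 -1.874
vertex -1.508 0.494 -3.631
vertex -0.692 0.81 -2.104
endloop
endfacet
facet normal 0.464 0.180 0.867
outer loop
vertex -0.938 0.335 -1.874
vertex -0.692 0.81 -2.104
vertex -1.362 0.958 -1.776
endloop
endfacet
facet normal -0.463 -0.180 -0.868
outer loop
vertex -1.508 0.494 -3.631
vertex -2.178 0.642 -3.304
vertex -1.655 1.055 -3.669
endloop
endfacet
facet normal 0.849 0.189 -0.493
outer loop
vertex -1.508 0.494 -3.631
vertex -1.655 1.055 -3.669
vertex -0.692 0.81 -2.104
endloop
endfacet
facet normal 0.849 0.189 -0.493
outer loop
vertex -0.692 0.81 -2.104
vertex -1.655 1.055 -3.669
vertex -0.839 1.372 -2.142
endloop
endfacet
facet normal 0.464 0.180 0.867
outer loop
vertex -0.692 0.81 -2.104
vertex -0.839 1.372 -2.142
vertex -1.362 0.958 -1.776
endloop
endfacet
facet normal -0.567 0.201 -0.798
outer loop
vertex -4.606 -4.947 -0.982
vertex -4.93 -2.982 -0.256
vertex -3.619 -4.561 -1.586
endloop
endfacet
facet normal 0.153 -0.927 -0.342
outer loop
vertex -2.95 -4.798 -0.644
vertex -4.606 -4.947 -0.982
vertex -3.619 -4.561 -1.586
endloop
endfacet
facet normal -0.567 0.201 -0.798
outer loop
vertex -3.619 -4.561 -1.586
vertex -4.93 -2.982 -0.256
vertex -3.943 -2.596 -0.86
endloop
endfacet
facet normal 0.809 0.316 -0.495
outer loop
vertex -3.943 -2.596 -0.86
vertex -2.95 -4.798 -0.644
vertex -3.619 -4.561 -1.586
endloop
endfacet
facet normal -0.809 -0.316 0.495
outer loop
vertex -4.606 -4.947 -0.982
vertex -4.261 -3.219 0.686
vertex -4.93 -2.982 -0.256
endloop
endfacet
facet normal 0.153 -0.927 -0.342
outer loop
vertex -3.937 -5.184 -0.04
vertex -4.606 -4.947 -0.982
vertex -2.95 -4.798 -0.644
endloop
endfacet
facet normal -0.809 -0.316 0.495
outer loop
vertex -3.937 -5.184 -0.04
vertex -4.261 -3.219 0.686
vertex -4.606 -4.947 -0.982
endloop
endfacet
facet normal -0.153 0.927 0.342
outer loop
vertex -4.93 -2.982 -0.256
vertex -4.261 -3.219 0.686
vertex -3.943 -2.596 -0.86
endloop
endfacet
facet normal 0.809 0.316 -0.495
outer loop
vertex -3.274 -2.833 0.082
vertex -2.95 -4.798 -0.644
vertex -3.943 -2.596 -0.86
endloop
endfacet
facet normal -0.153 0.927 0.342
outer loop
vertex -3.943 -2.596 -0.86
vertex -4.261 -3.219 0.686
vertex -3.274 -2.833 0.082
endloop
endfacet
facet normal 0.567 -0.201 0.798
outer loop
vertex -3.274 -2.833 0.082
vertex -3.937 -5.184 -0.04
vertex -2.95 -4.798 -0.644
endloop
endfacet
facet normal 0.567 -0.201 0.798
outer loop
vertex -4.261 -3.219 0.686
vertex -3.937 -5.184 -0.04
vertex -3.274 -2.833 0.082
endloop
endfacet

endsolid


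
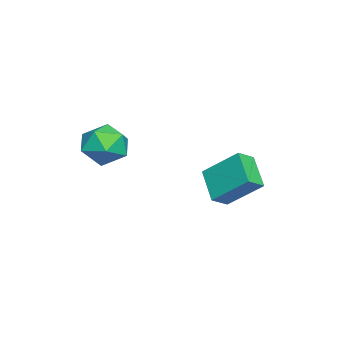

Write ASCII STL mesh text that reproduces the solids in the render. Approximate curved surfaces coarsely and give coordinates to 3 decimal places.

solid 
facet normal -0.939 0.148 0.310
outer loop
vertex 0.309 -1.998 2.903
vertex 0.113 -2.887 2.733
vertex 0.428 -2.633 3.565
endloop
endfacet
facet normal -0.487 0.585 0.649
outer loop
vertex 0.309 -1.998 2.903
vertex 0.428 -2.633 3.565
vertex 1.061 -1.97 3.442
endloop
endfacet
facet normal -0.148 0.977 0.156
outer loop
vertex 0.309 -1.998 2.903
vertex 1.061 -1.97 3.442
vertex 1.137 -1.813 2.533
endloop
endfacet
facet normal -0.392 0.781 -0.487
outer loop
vertex 0.309 -1.998 2.903
vertex 1.137 -1.813 2.533
vertex 0.551 -2.38 2.095
endloop
endfacet
facet normal -0.880 0.269 -0.391
outer loop
vertex 0.309 -1.998 2.903
vertex 0.551 -2.38 2.095
vertex 0.113 -2.887 2.733
endloop
endfacet
facet normal -0.001 0.184 0.983
outer loop
vertex 1.061 -1.97 3.442
vertex 0.428 -2.633 3.565
vertex 1.329 -2.84 3.605
endloop
endfacet
facet normal -0.732 -0.523 0.437
outer loop
vertex 0.428 -2.633 3.565
vertex 0.113 -2.887 2.733
vertex 0.743 -3.407 3.167
endloop
endfacet
facet normal -0.638 -0.327 -0.698
outer loop
vertex 0.113 -2.887 2.733
vertex 0.551 -2.38 2.095
vertex 0.819 -3.25 2.258
endloop
endfacet
facet normal 0.153 0.500 -0.852
outer loop
vertex 0.551 -2.38 2.095
vertex 1.137 -1.813 2.533
vertex 1.452 -2.587 2.135
endloop
endfacet
facet normal 0.546 0.817 0.187
outer loop
vertex 1.137 -1.813 2.533
vertex 1.061 -1.97 3.442
vertex 1.767 -2.333 2.967
endloop
endfacet
facet normal 0.392 -0.781 0.487
outer loop
vertex 1.571 -3.222 2.797
vertex 1.329 -2.84 3.605
vertex 0.743 -3.407 3.167
endloop
endfacet
facet normal 0.148 -0.977 -0.156
outer loop
vertex 1.571 -3.222 2.797
vertex 0.743 -3.407 3.167
vertex 0.819 -3.25 2.258
endloop
endfacet
facet normal 0.487 -0.585 -0.649
outer loop
vertex 1.571 -3.222 2.797
vertex 0.819 -3.25 2.258
vertex 1.452 -2.587 2.135
endloop
endfacet
facet normal 0.939 -0.148 -0.310
outer loop
vertex 1.571 -3.222 2.797
vertex 1.452 -2.587 2.135
vertex 1.767 -2.333 2.967
endloop
endfacet
facet normal 0.880 -0.269 0.391
outer loop
vertex 1.571 -3.222 2.797
vertex 1.767 -2.333 2.967
vertex 1.329 -2.84 3.605
endloop
endfacet
facet normal -0.153 -0.500 0.852
outer loop
vertex 0.743 -3.407 3.167
vertex 1.329 -2.84 3.605
vertex 0.428 -2.633 3.565
endloop
endfacet
facet normal -0.546 -0.817 -0.187
outer loop
vertex 0.819 -3.25 2.258
vertex 0.743 -3.407 3.167
vertex 0.113 -2.887 2.733
endloop
endfacet
facet normal 0.001 -0.184 -0.983
outer loop
vertex 1.452 -2.587 2.135
vertex 0.819 -3.25 2.258
vertex 0.551 -2.38 2.095
endloop
endfacet
facet normal 0.732 0.523 -0.437
outer loop
vertex 1.767 -2.333 2.967
vertex 1.452 -2.587 2.135
vertex 1.137 -1.813 2.533
endloop
endfacet
facet normal 0.638 0.327 0.698
outer loop
vertex 1.329 -2.84 3.605
vertex 1.767 -2.333 2.967
vertex 1.061 -1.97 3.442
endloop
endfacet
facet normal -0.738 -0.391 0.549
outer loop
vertex -3.285 -0.285 -0.138
vertex -3.132 1.015 0.993
vertex -3.833 0.15 -0.565
endloop
endfacet
facet normal -0.088 -0.752 -0.653
outer loop
vertex -2.748 0.725 -1.373
vertex -3.285 -0.285 -0.138
vertex -3.833 0.15 -0.565
endloop
endfacet
facet normal -0.739 -0.391 0.549
outer loop
vertex -3.833 0.15 -0.565
vertex -3.132 1.015 0.993
vertex -3.68 1.451 0.566
endloop
endfacet
facet normal -0.669 0.531 -0.520
outer loop
vertex -3.68 1.451 0.566
vertex -2.748 0.725 -1.373
vertex -3.833 0.15 -0.565
endloop
endfacet
facet normal 0.669 -0.531 0.520
outer loop
vertex -3.285 -0.285 -0.138
vertex -2.047 1.59 0.185
vertex -3.132 1.015 0.993
endloop
endfacet
facet normal -0.089 -0.752 -0.653
outer loop
vertex -2.2 0.289 -0.946
vertex -3.285 -0.285 -0.138
vertex -2.748 0.725 -1.373
endloop
endfacet
facet normal 0.669 -0.531 0.520
outer loop
vertex -2.2 0.289 -0.946
vertex -2.047 1.59 0.185
vertex -3.285 -0.285 -0.138
endloop
endfacet
facet normal 0.089 0.752 0.654
outer loop
vertex -3.132 1.015 0.993
vertex -2.047 1.59 0.185
vertex -3.68 1.451 0.566
endloop
endfacet
facet normal -0.669 0.531 -0.520
outer loop
vertex -2.595 2.025 -0.242
vertex -2.748 0.725 -1.373
vertex -3.68 1.451 0.566
endloop
endfacet
facet normal 0.088 0.752 0.653
outer loop
vertex -3.68 1.451 0.566
vertex -2.047 1.59 0.185
vertex -2.595 2.025 -0.242
endloop
endfacet
facet normal 0.739 0.391 -0.549
outer loop
vertex -2.595 2.025 -0.242
vertex -2.2 0.289 -0.946
vertex -2.748 0.725 -1.373
endloop
endfacet
facet normal 0.738 0.391 -0.550
outer loop
vertex -2.047 1.59 0.185
vertex -2.2 0.289 -0.946
vertex -2.595 2.025 -0.242
endloop
endfacet

endsolid


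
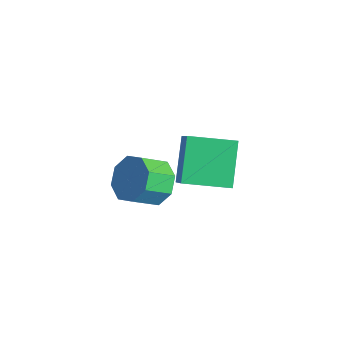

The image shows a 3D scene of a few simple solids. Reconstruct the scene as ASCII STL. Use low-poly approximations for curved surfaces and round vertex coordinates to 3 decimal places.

solid 
facet normal 0.053 0.809 -0.585
outer loop
vertex -1.17 -3.835 2.353
vertex -1.87 -3.503 2.749
vertex -1.011 -3.463 2.882
endloop
endfacet
facet normal 0.970 -0.182 -0.163
outer loop
vertex -1.17 -3.835 2.353
vertex -1.011 -3.463 2.882
vertex -1.23 -4.749 3.015
endloop
endfacet
facet normal 0.970 -0.182 -0.163
outer loop
vertex -1.23 -4.749 3.015
vertex -1.011 -3.463 2.882
vertex -1.071 -4.377 3.544
endloop
endfacet
facet normal -0.053 -0.809 0.585
outer loop
vertex -1.23 -4.749 3.015
vertex -1.071 -4.377 3.544
vertex -1.93 -4.417 3.411
endloop
endfacet
facet normal 0.053 0.809 -0.585
outer loop
vertex -1.011 -3.463 2.882
vertex -1.87 -3.503 2.749
vertex -1.356 -3.114 3.333
endloop
endfacet
facet normal 0.854 0.267 0.446
outer loop
vertex -1.011 -3.463 2.882
vertex -1.356 -3.114 3.333
vertex -1.071 -4.377 3.544
endloop
endfacet
facet normal 0.855 0.267 0.445
outer loop
vertex -1.071 -4.377 3.544
vertex -1.356 -3.114 3.333
vertex -1.415 -4.028 3.995
endloop
endfacet
facet normal -0.053 -0.809 0.586
outer loop
vertex -1.071 -4.377 3.544
vertex -1.415 -4.028 3.995
vertex -1.93 -4.417 3.411
endloop
endfacet
facet normal 0.054 0.809 -0.586
outer loop
vertex -1.356 -3.114 3.333
vertex -1.87 -3.503 2.749
vertex -2.001 -2.993 3.441
endloop
endfacet
facet normal 0.238 0.560 0.794
outer loop
vertex -1.356 -3.114 3.333
vertex -2.001 -2.993 3.441
vertex -1.415 -4.028 3.995
endloop
endfacet
facet normal 0.238 0.560 0.794
outer loop
vertex -1.415 -4.028 3.995
vertex -2.001 -2.993 3.441
vertex -2.061 -3.907 4.103
endloop
endfacet
facet normal -0.054 -0.809 0.586
outer loop
vertex -1.415 -4.028 3.995
vertex -2.061 -3.907 4.103
vertex -1.93 -4.417 3.411
endloop
endfacet
facet normal 0.052 0.809 -0.586
outer loop
vertex -2.001 -2.993 3.441
vertex -1.87 -3.503 2.749
vertex -2.57 -3.171 3.145
endloop
endfacet
facet normal -0.516 0.524 0.677
outer loop
vertex -2.001 -2.993 3.441
vertex -2.57 -3.171 3.145
vertex -2.061 -3.907 4.103
endloop
endfacet
facet normal -0.516 0.524 0.677
outer loop
vertex -2.061 -3.907 4.103
vertex -2.57 -3.171 3.145
vertex -2.63 -4.085 3.807
endloop
endfacet
facet normal -0.052 -0.809 0.586
outer loop
vertex -2.061 -3.907 4.103
vertex -2.63 -4.085 3.807
vertex -1.93 -4.417 3.411
endloop
endfacet
facet normal 0.053 0.809 -0.585
outer loop
vertex -2.57 -3.171 3.145
vertex -1.87 -3.503 2.749
vertex -2.729 -3.543 2.616
endloop
endfacet
facet normal -0.970 0.182 0.163
outer loop
vertex -2.57 -3.171 3.145
vertex -2.729 -3.543 2.616
vertex -2.63 -4.085 3.807
endloop
endfacet
facet normal -0.970 0.182 0.163
outer loop
vertex -2.63 -4.085 3.807
vertex -2.729 -3.543 2.616
vertex -2.789 -4.457 3.278
endloop
endfacet
facet normal -0.053 -0.809 0.585
outer loop
vertex -2.63 -4.085 3.807
vertex -2.789 -4.457 3.278
vertex -1.93 -4.417 3.411
endloop
endfacet
facet normal 0.053 0.809 -0.586
outer loop
vertex -2.729 -3.543 2.616
vertex -1.87 -3.503 2.749
vertex -2.385 -3.892 2.165
endloop
endfacet
facet normal -0.855 -0.267 -0.446
outer loop
vertex -2.729 -3.543 2.616
vertex -2.385 -3.892 2.165
vertex -2.789 -4.457 3.278
endloop
endfacet
facet normal -0.854 -0.268 -0.446
outer loop
vertex -2.789 -4.457 3.278
vertex -2.385 -3.892 2.165
vertex -2.444 -4.806 2.827
endloop
endfacet
facet normal -0.053 -0.809 0.585
outer loop
vertex -2.789 -4.457 3.278
vertex -2.444 -4.806 2.827
vertex -1.93 -4.417 3.411
endloop
endfacet
facet normal 0.054 0.809 -0.586
outer loop
vertex -2.385 -3.892 2.165
vertex -1.87 -3.503 2.749
vertex -1.739 -4.013 2.057
endloop
endfacet
facet normal -0.238 -0.560 -0.794
outer loop
vertex -2.385 -3.892 2.165
vertex -1.739 -4.013 2.057
vertex -2.444 -4.806 2.827
endloop
endfacet
facet normal -0.238 -0.559 -0.794
outer loop
vertex -2.444 -4.806 2.827
vertex -1.739 -4.013 2.057
vertex -1.799 -4.927 2.719
endloop
endfacet
facet normal -0.054 -0.809 0.586
outer loop
vertex -2.444 -4.806 2.827
vertex -1.799 -4.927 2.719
vertex -1.93 -4.417 3.411
endloop
endfacet
facet normal 0.052 0.809 -0.586
outer loop
vertex -1.739 -4.013 2.057
vertex -1.87 -3.503 2.749
vertex -1.17 -3.835 2.353
endloop
endfacet
facet normal 0.516 -0.524 -0.677
outer loop
vertex -1.739 -4.013 2.057
vertex -1.17 -3.835 2.353
vertex -1.799 -4.927 2.719
endloop
endfacet
facet normal 0.516 -0.524 -0.677
outer loop
vertex -1.799 -4.927 2.719
vertex -1.17 -3.835 2.353
vertex -1.23 -4.749 3.015
endloop
endfacet
facet normal -0.052 -0.809 0.586
outer loop
vertex -1.799 -4.927 2.719
vertex -1.23 -4.749 3.015
vertex -1.93 -4.417 3.411
endloop
endfacet
facet normal -0.529 -0.835 0.151
outer loop
vertex -2.38 -2.249 1.532
vertex -3.37 -1.395 2.784
vertex -3.464 -1.776 0.352
endloop
endfacet
facet normal 0.547 -0.472 -0.692
outer loop
vertex -2.57 -0.365 0.096
vertex -2.38 -2.249 1.532
vertex -3.464 -1.776 0.352
endloop
endfacet
facet normal -0.529 -0.835 0.151
outer loop
vertex -3.464 -1.776 0.352
vertex -3.37 -1.395 2.784
vertex -4.454 -0.922 1.604
endloop
endfacet
facet normal -0.649 0.283 -0.706
outer loop
vertex -4.454 -0.922 1.604
vertex -2.57 -0.365 0.096
vertex -3.464 -1.776 0.352
endloop
endfacet
facet normal 0.649 -0.283 0.706
outer loop
vertex -2.38 -2.249 1.532
vertex -2.476 0.016 2.528
vertex -3.37 -1.395 2.784
endloop
endfacet
facet normal 0.547 -0.472 -0.692
outer loop
vertex -1.486 -0.838 1.276
vertex -2.38 -2.249 1.532
vertex -2.57 -0.365 0.096
endloop
endfacet
facet normal 0.649 -0.283 0.706
outer loop
vertex -1.486 -0.838 1.276
vertex -2.476 0.016 2.528
vertex -2.38 -2.249 1.532
endloop
endfacet
facet normal -0.547 0.472 0.692
outer loop
vertex -3.37 -1.395 2.784
vertex -2.476 0.016 2.528
vertex -4.454 -0.922 1.604
endloop
endfacet
facet normal -0.649 0.283 -0.706
outer loop
vertex -3.56 0.489 1.348
vertex -2.57 -0.365 0.096
vertex -4.454 -0.922 1.604
endloop
endfacet
facet normal -0.547 0.472 0.692
outer loop
vertex -4.454 -0.922 1.604
vertex -2.476 0.016 2.528
vertex -3.56 0.489 1.348
endloop
endfacet
facet normal 0.529 0.835 -0.151
outer loop
vertex -3.56 0.489 1.348
vertex -1.486 -0.838 1.276
vertex -2.57 -0.365 0.096
endloop
endfacet
facet normal 0.529 0.835 -0.151
outer loop
vertex -2.476 0.016 2.528
vertex -1.486 -0.838 1.276
vertex -3.56 0.489 1.348
endloop
endfacet

endsolid


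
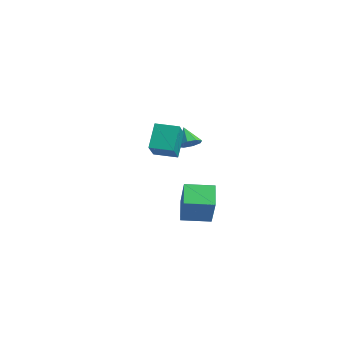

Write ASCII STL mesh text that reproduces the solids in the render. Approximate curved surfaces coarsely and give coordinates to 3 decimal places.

solid 
facet normal -0.721 0.456 -0.522
outer loop
vertex 1.593 -2.965 2.944
vertex 2.333 -1.941 2.815
vertex 2.199 -3.576 1.572
endloop
endfacet
facet normal -0.583 -0.806 0.101
outer loop
vertex 3.627 -4.479 2.605
vertex 1.593 -2.965 2.944
vertex 2.199 -3.576 1.572
endloop
endfacet
facet normal -0.721 0.456 -0.522
outer loop
vertex 2.199 -3.576 1.572
vertex 2.333 -1.941 2.815
vertex 2.94 -2.552 1.443
endloop
endfacet
facet normal 0.374 -0.377 -0.847
outer loop
vertex 2.94 -2.552 1.443
vertex 3.627 -4.479 2.605
vertex 2.199 -3.576 1.572
endloop
endfacet
facet normal -0.374 0.377 0.847
outer loop
vertex 1.593 -2.965 2.944
vertex 3.761 -2.844 3.848
vertex 2.333 -1.941 2.815
endloop
endfacet
facet normal -0.583 -0.806 0.101
outer loop
vertex 3.02 -3.868 3.977
vertex 1.593 -2.965 2.944
vertex 3.627 -4.479 2.605
endloop
endfacet
facet normal -0.374 0.378 0.847
outer loop
vertex 3.02 -3.868 3.977
vertex 3.761 -2.844 3.848
vertex 1.593 -2.965 2.944
endloop
endfacet
facet normal 0.583 0.806 -0.101
outer loop
vertex 2.333 -1.941 2.815
vertex 3.761 -2.844 3.848
vertex 2.94 -2.552 1.443
endloop
endfacet
facet normal 0.374 -0.377 -0.847
outer loop
vertex 4.367 -3.455 2.476
vertex 3.627 -4.479 2.605
vertex 2.94 -2.552 1.443
endloop
endfacet
facet normal 0.583 0.806 -0.101
outer loop
vertex 2.94 -2.552 1.443
vertex 3.761 -2.844 3.848
vertex 4.367 -3.455 2.476
endloop
endfacet
facet normal 0.721 -0.455 0.522
outer loop
vertex 4.367 -3.455 2.476
vertex 3.02 -3.868 3.977
vertex 3.627 -4.479 2.605
endloop
endfacet
facet normal 0.721 -0.456 0.522
outer loop
vertex 3.761 -2.844 3.848
vertex 3.02 -3.868 3.977
vertex 4.367 -3.455 2.476
endloop
endfacet
facet normal -0.564 0.171 -0.808
outer loop
vertex -1.857 -0.157 -3.668
vertex -1.211 1.378 -3.794
vertex -0.712 -0.714 -4.586
endloop
endfacet
facet normal -0.386 -0.919 0.076
outer loop
vertex 0.491 -1.078 -2.866
vertex -1.857 -0.157 -3.668
vertex -0.712 -0.714 -4.586
endloop
endfacet
facet normal -0.565 0.171 -0.807
outer loop
vertex -0.712 -0.714 -4.586
vertex -1.211 1.378 -3.794
vertex -0.066 0.821 -4.713
endloop
endfacet
facet normal 0.729 -0.355 -0.585
outer loop
vertex -0.066 0.821 -4.713
vertex 0.491 -1.078 -2.866
vertex -0.712 -0.714 -4.586
endloop
endfacet
facet normal -0.729 0.355 0.585
outer loop
vertex -1.857 -0.157 -3.668
vertex -0.008 1.014 -2.074
vertex -1.211 1.378 -3.794
endloop
endfacet
facet normal -0.386 -0.919 0.076
outer loop
vertex -0.654 -0.521 -1.947
vertex -1.857 -0.157 -3.668
vertex 0.491 -1.078 -2.866
endloop
endfacet
facet normal -0.729 0.355 0.585
outer loop
vertex -0.654 -0.521 -1.947
vertex -0.008 1.014 -2.074
vertex -1.857 -0.157 -3.668
endloop
endfacet
facet normal 0.386 0.919 -0.076
outer loop
vertex -1.211 1.378 -3.794
vertex -0.008 1.014 -2.074
vertex -0.066 0.821 -4.713
endloop
endfacet
facet normal 0.729 -0.355 -0.585
outer loop
vertex 1.137 0.457 -2.992
vertex 0.491 -1.078 -2.866
vertex -0.066 0.821 -4.713
endloop
endfacet
facet normal 0.386 0.919 -0.076
outer loop
vertex -0.066 0.821 -4.713
vertex -0.008 1.014 -2.074
vertex 1.137 0.457 -2.992
endloop
endfacet
facet normal 0.565 -0.171 0.807
outer loop
vertex 1.137 0.457 -2.992
vertex -0.654 -0.521 -1.947
vertex 0.491 -1.078 -2.866
endloop
endfacet
facet normal 0.564 -0.171 0.808
outer loop
vertex -0.008 1.014 -2.074
vertex -0.654 -0.521 -1.947
vertex 1.137 0.457 -2.992
endloop
endfacet
facet normal 0.625 0.019 -0.781
outer loop
vertex -3.063 1.365 0.256
vertex -3.59 1.232 -0.169
vertex -3.296 1.805 0.08
endloop
endfacet
facet normal 0.297 0.486 0.822
outer loop
vertex -3.063 1.365 0.256
vertex -3.296 1.805 0.08
vertex -4.39 1.208 0.829
endloop
endfacet
facet normal 0.625 0.018 -0.780
outer loop
vertex -3.296 1.805 0.08
vertex -3.59 1.232 -0.169
vertex -3.702 1.909 -0.243
endloop
endfacet
facet normal -0.152 0.869 0.471
outer loop
vertex -3.296 1.805 0.08
vertex -3.702 1.909 -0.243
vertex -4.39 1.208 0.829
endloop
endfacet
facet normal 0.625 0.018 -0.780
outer loop
vertex -3.702 1.909 -0.243
vertex -3.59 1.232 -0.169
vertex -4.042 1.617 -0.522
endloop
endfacet
facet normal -0.674 0.737 0.050
outer loop
vertex -3.702 1.909 -0.243
vertex -4.042 1.617 -0.522
vertex -4.39 1.208 0.829
endloop
endfacet
facet normal 0.626 0.019 -0.780
outer loop
vertex -4.042 1.617 -0.522
vertex -3.59 1.232 -0.169
vertex -4.117 1.099 -0.595
endloop
endfacet
facet normal -0.966 0.168 -0.198
outer loop
vertex -4.042 1.617 -0.522
vertex -4.117 1.099 -0.595
vertex -4.39 1.208 0.829
endloop
endfacet
facet normal 0.626 0.018 -0.780
outer loop
vertex -4.117 1.099 -0.595
vertex -3.59 1.232 -0.169
vertex -3.884 0.659 -0.418
endloop
endfacet
facet normal -0.855 -0.503 -0.125
outer loop
vertex -4.117 1.099 -0.595
vertex -3.884 0.659 -0.418
vertex -4.39 1.208 0.829
endloop
endfacet
facet normal 0.624 0.019 -0.781
outer loop
vertex -3.884 0.659 -0.418
vertex -3.59 1.232 -0.169
vertex -3.478 0.555 -0.096
endloop
endfacet
facet normal -0.406 -0.886 0.225
outer loop
vertex -3.884 0.659 -0.418
vertex -3.478 0.555 -0.096
vertex -4.39 1.208 0.829
endloop
endfacet
facet normal 0.624 0.019 -0.781
outer loop
vertex -3.478 0.555 -0.096
vertex -3.59 1.232 -0.169
vertex -3.138 0.847 0.183
endloop
endfacet
facet normal 0.116 -0.754 0.647
outer loop
vertex -3.478 0.555 -0.096
vertex -3.138 0.847 0.183
vertex -4.39 1.208 0.829
endloop
endfacet
facet normal 0.625 0.020 -0.781
outer loop
vertex -3.138 0.847 0.183
vertex -3.59 1.232 -0.169
vertex -3.063 1.365 0.256
endloop
endfacet
facet normal 0.408 -0.185 0.894
outer loop
vertex -3.138 0.847 0.183
vertex -3.063 1.365 0.256
vertex -4.39 1.208 0.829
endloop
endfacet

endsolid
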